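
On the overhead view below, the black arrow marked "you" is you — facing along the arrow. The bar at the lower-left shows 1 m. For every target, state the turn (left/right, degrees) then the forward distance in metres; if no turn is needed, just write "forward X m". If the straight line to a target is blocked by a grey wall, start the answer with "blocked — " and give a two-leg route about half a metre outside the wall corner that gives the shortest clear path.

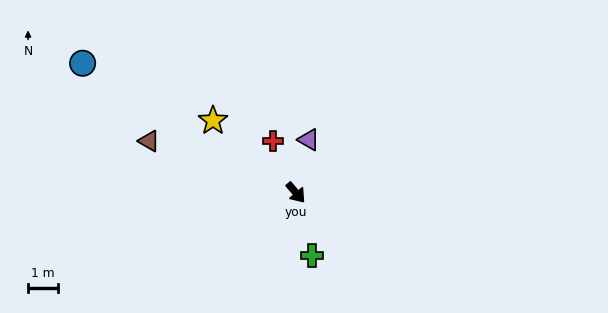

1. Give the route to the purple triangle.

turn left 126°, forward 1.8 m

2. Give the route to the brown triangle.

turn right 150°, forward 5.1 m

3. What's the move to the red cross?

turn left 163°, forward 1.9 m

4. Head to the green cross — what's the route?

turn right 26°, forward 2.1 m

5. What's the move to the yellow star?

turn right 171°, forward 3.6 m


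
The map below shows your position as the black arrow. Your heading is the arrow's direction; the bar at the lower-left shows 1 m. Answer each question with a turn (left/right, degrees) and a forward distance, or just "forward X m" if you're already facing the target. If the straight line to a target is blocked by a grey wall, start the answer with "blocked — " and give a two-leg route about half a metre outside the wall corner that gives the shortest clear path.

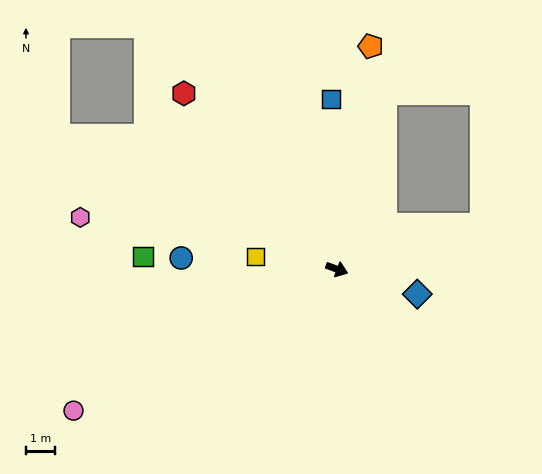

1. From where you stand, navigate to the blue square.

turn left 112°, forward 5.9 m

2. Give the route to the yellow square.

turn right 168°, forward 2.9 m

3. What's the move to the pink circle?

turn right 131°, forward 10.5 m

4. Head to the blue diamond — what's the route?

turn left 3°, forward 2.9 m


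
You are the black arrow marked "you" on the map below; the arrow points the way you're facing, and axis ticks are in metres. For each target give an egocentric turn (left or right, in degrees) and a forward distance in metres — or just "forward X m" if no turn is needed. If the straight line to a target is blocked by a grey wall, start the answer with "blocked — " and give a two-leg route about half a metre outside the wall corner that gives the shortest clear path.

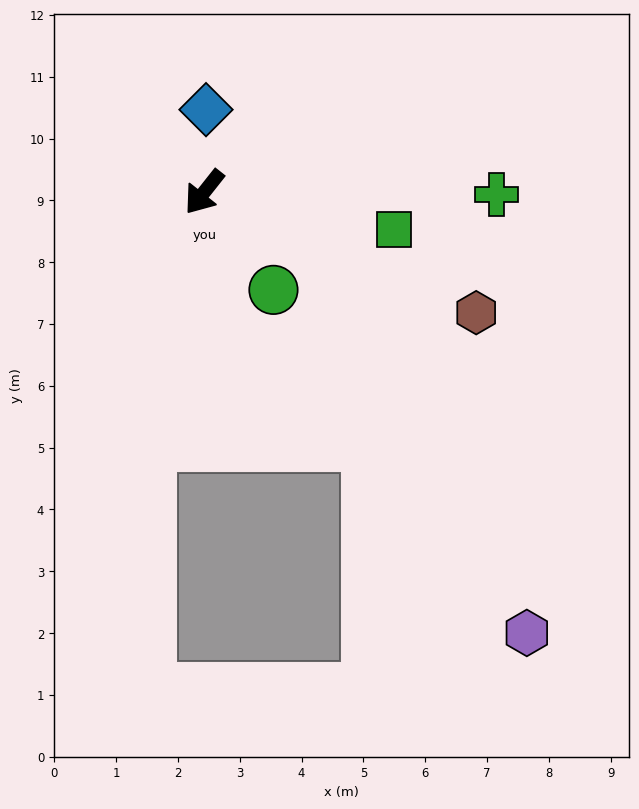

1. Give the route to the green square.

turn left 117°, forward 3.1 m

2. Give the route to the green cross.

turn left 128°, forward 4.7 m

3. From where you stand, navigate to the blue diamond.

turn right 143°, forward 1.3 m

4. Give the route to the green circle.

turn left 74°, forward 1.9 m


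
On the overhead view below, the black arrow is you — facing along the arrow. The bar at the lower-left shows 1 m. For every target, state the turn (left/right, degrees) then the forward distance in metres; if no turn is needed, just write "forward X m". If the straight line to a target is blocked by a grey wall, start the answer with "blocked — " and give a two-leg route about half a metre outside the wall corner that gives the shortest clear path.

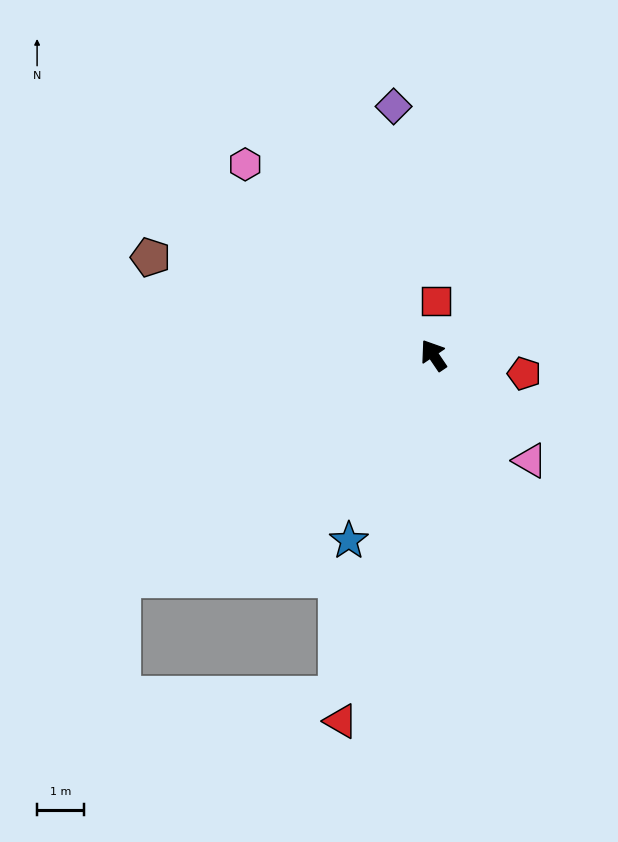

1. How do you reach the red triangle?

turn left 132°, forward 8.0 m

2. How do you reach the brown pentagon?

turn left 37°, forward 6.4 m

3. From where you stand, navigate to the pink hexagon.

turn left 11°, forward 5.7 m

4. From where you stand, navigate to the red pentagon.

turn right 136°, forward 2.0 m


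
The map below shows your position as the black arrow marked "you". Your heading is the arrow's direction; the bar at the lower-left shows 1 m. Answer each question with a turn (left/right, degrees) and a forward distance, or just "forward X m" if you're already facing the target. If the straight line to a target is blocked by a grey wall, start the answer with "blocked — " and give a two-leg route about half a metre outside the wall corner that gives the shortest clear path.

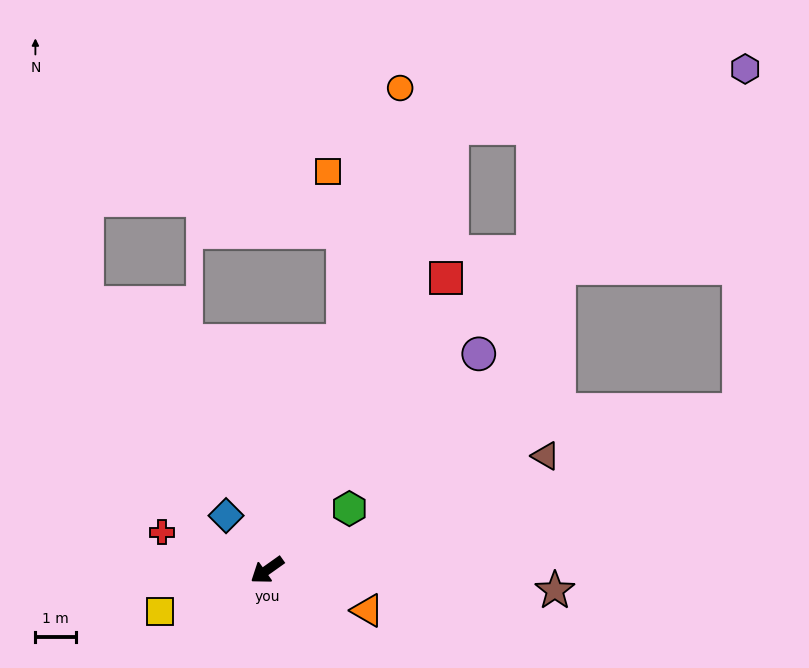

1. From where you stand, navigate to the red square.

turn right 157°, forward 8.5 m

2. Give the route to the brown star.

turn left 141°, forward 7.1 m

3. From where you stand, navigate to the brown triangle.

turn left 167°, forward 7.4 m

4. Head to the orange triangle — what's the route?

turn left 123°, forward 2.7 m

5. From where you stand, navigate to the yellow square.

turn right 14°, forward 2.8 m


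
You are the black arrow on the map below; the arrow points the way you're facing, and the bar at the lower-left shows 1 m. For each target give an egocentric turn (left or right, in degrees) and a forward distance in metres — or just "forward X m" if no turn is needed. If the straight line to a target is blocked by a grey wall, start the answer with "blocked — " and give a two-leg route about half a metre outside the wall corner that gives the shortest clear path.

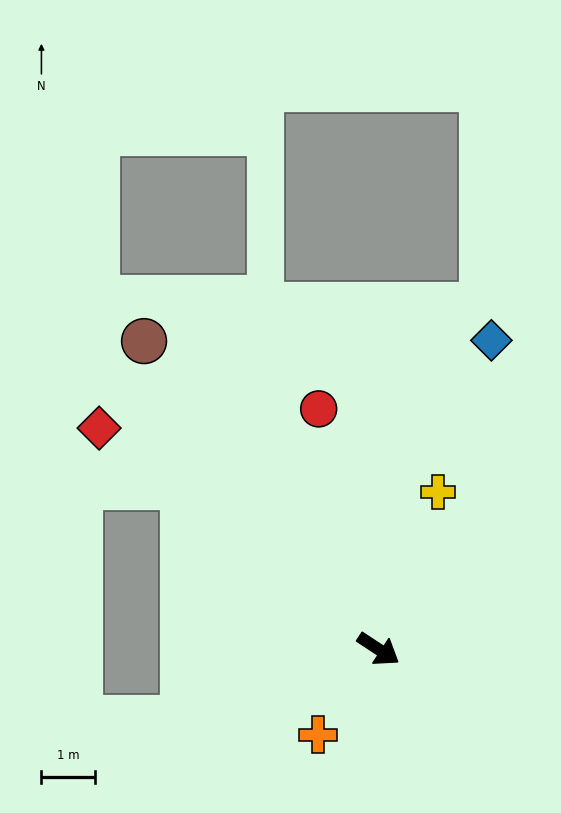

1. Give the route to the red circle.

turn left 137°, forward 4.6 m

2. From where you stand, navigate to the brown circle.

turn left 161°, forward 7.2 m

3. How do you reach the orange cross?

turn right 92°, forward 2.0 m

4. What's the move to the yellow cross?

turn left 103°, forward 3.1 m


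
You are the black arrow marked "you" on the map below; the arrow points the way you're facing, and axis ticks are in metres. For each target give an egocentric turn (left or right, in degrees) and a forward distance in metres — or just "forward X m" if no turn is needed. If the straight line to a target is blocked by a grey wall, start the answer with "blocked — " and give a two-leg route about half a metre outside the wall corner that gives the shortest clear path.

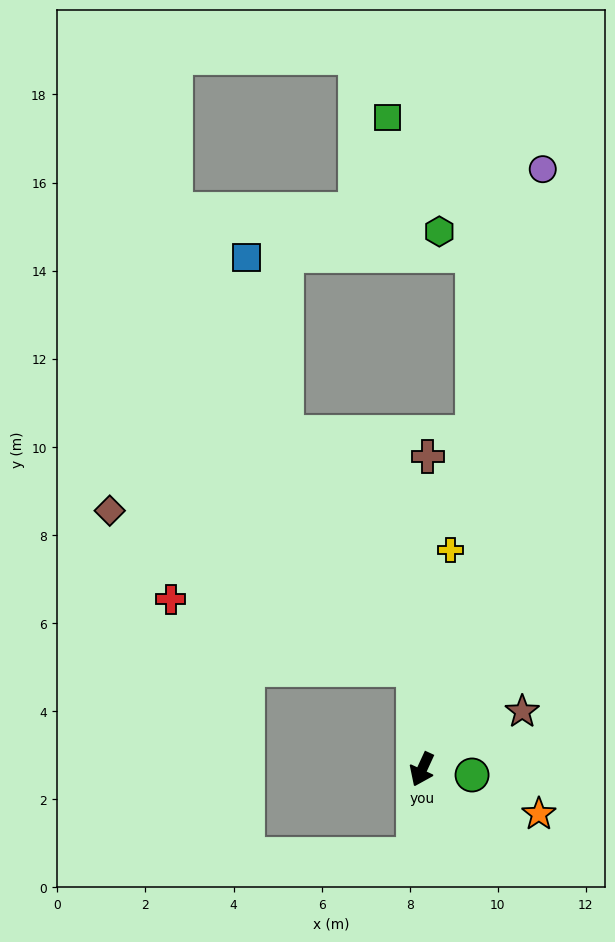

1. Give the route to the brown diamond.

blocked — turn right 151°, forward 2.3 m, then turn left 58°, forward 7.8 m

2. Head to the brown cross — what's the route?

turn right 156°, forward 7.1 m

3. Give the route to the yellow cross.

turn right 163°, forward 5.0 m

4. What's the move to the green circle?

turn left 108°, forward 1.1 m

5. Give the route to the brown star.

turn left 145°, forward 2.6 m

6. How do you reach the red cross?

blocked — turn right 151°, forward 2.3 m, then turn left 70°, forward 5.8 m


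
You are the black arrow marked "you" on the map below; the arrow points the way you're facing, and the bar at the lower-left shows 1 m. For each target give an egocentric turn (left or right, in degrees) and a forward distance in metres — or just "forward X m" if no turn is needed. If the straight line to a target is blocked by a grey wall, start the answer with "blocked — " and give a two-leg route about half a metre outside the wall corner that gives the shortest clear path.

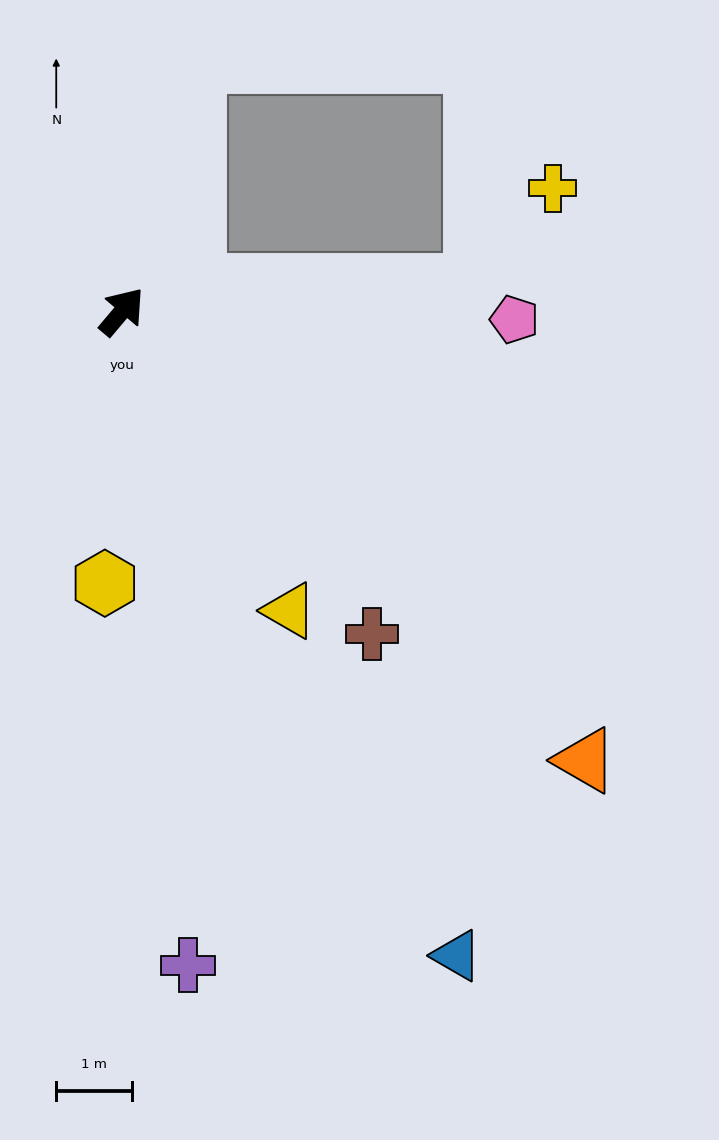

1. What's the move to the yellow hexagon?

turn right 143°, forward 3.6 m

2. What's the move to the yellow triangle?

turn right 111°, forward 4.5 m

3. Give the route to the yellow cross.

blocked — turn right 46°, forward 4.7 m, then turn left 48°, forward 1.6 m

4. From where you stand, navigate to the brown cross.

turn right 102°, forward 5.4 m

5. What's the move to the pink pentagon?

turn right 51°, forward 5.2 m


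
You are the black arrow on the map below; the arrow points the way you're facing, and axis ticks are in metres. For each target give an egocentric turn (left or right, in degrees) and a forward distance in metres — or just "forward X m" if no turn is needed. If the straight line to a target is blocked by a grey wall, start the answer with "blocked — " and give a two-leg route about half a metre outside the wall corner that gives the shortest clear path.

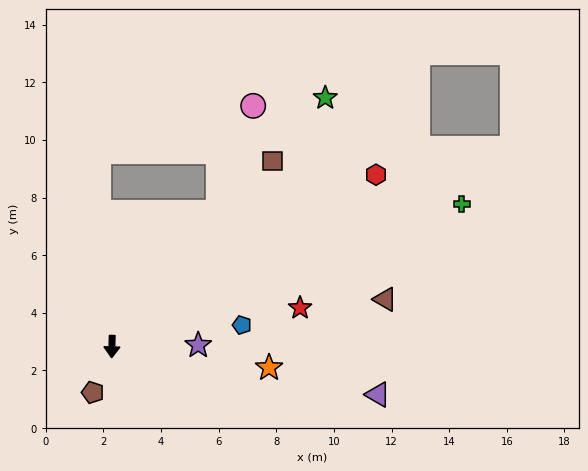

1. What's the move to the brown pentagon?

turn right 21°, forward 1.7 m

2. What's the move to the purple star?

turn left 92°, forward 3.0 m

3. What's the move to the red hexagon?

turn left 124°, forward 10.9 m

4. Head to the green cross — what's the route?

turn left 114°, forward 13.1 m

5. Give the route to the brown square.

turn left 141°, forward 8.5 m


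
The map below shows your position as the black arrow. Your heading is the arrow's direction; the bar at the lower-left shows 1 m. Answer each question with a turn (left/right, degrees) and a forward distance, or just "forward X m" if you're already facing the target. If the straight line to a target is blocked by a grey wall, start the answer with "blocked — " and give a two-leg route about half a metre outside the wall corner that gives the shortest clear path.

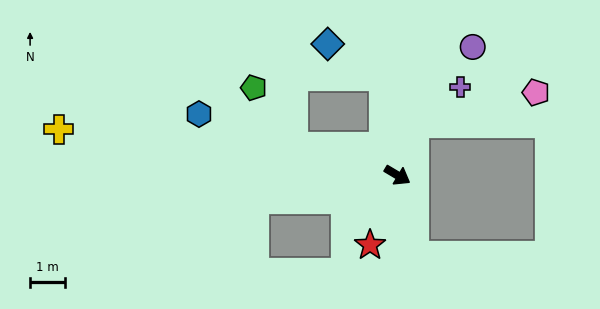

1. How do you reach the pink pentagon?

blocked — turn left 102°, forward 1.6 m, then turn right 57°, forward 3.6 m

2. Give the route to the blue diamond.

blocked — turn left 129°, forward 2.9 m, then turn left 52°, forward 1.9 m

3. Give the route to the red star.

turn right 81°, forward 2.2 m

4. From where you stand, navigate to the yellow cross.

turn right 157°, forward 9.9 m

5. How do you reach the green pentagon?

blocked — turn right 165°, forward 3.1 m, then turn right 40°, forward 2.1 m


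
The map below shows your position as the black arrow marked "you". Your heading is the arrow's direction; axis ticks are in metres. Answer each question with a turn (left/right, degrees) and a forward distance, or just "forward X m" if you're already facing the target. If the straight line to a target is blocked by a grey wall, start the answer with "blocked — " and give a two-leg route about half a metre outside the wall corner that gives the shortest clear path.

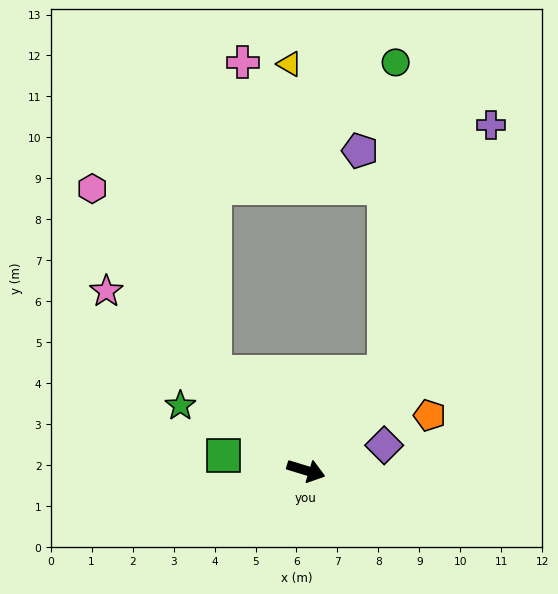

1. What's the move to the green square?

turn right 173°, forward 2.0 m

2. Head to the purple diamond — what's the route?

turn left 35°, forward 2.0 m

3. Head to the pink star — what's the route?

turn left 155°, forward 6.6 m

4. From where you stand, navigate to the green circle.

blocked — turn left 68°, forward 3.1 m, then turn left 37°, forward 7.6 m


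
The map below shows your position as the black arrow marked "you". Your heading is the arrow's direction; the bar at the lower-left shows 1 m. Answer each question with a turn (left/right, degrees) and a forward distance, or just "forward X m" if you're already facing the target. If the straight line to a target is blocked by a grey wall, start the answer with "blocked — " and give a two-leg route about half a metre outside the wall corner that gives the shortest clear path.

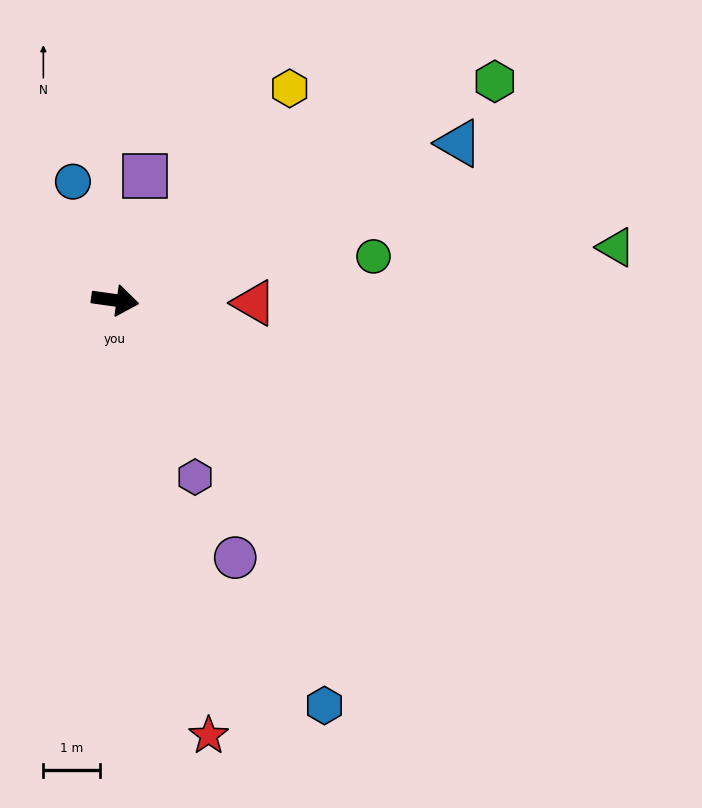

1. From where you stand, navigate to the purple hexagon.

turn right 58°, forward 3.4 m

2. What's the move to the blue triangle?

turn left 33°, forward 6.7 m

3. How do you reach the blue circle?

turn left 118°, forward 2.2 m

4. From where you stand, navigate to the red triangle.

turn left 7°, forward 2.5 m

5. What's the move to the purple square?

turn left 85°, forward 2.3 m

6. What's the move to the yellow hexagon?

turn left 59°, forward 4.9 m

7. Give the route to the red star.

turn right 70°, forward 7.9 m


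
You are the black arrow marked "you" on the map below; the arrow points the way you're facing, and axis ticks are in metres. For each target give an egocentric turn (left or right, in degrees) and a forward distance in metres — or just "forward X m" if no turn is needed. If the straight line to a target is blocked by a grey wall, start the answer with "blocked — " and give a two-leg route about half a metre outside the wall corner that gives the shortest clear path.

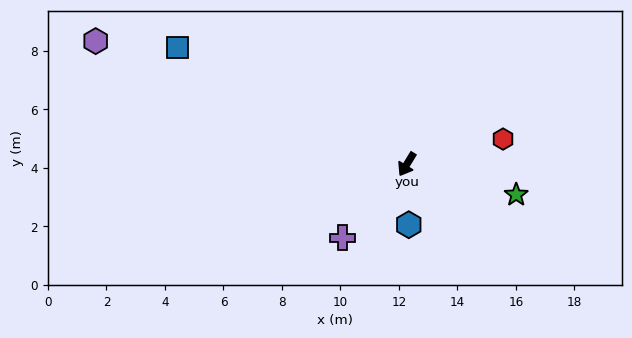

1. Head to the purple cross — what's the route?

turn right 10°, forward 3.3 m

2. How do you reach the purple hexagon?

turn right 80°, forward 11.4 m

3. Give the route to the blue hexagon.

turn left 33°, forward 2.1 m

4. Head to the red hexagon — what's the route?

turn left 136°, forward 3.4 m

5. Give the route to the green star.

turn left 106°, forward 3.9 m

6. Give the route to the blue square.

turn right 86°, forward 8.8 m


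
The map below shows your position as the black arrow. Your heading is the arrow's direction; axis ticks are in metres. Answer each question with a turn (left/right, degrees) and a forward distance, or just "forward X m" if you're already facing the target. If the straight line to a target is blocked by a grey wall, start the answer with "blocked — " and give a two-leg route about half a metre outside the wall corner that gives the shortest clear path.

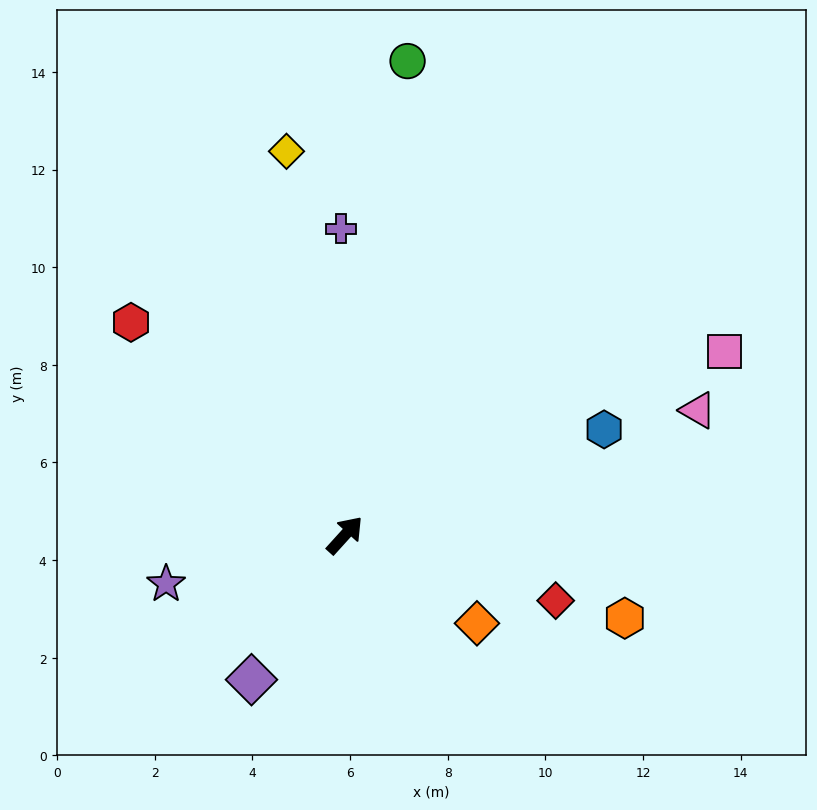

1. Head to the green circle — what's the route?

turn left 35°, forward 9.8 m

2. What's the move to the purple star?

turn left 147°, forward 3.8 m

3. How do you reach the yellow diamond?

turn left 51°, forward 8.0 m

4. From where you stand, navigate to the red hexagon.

turn left 87°, forward 6.2 m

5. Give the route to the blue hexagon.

turn right 26°, forward 5.7 m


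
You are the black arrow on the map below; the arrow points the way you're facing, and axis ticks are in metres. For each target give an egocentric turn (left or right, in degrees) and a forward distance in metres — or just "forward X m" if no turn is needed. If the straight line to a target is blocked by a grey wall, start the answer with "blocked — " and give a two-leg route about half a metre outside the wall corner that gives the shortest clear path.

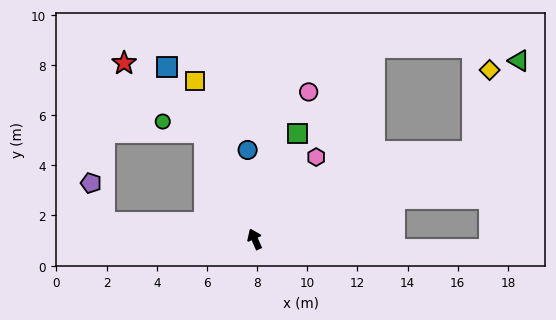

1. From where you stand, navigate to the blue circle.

turn right 19°, forward 3.6 m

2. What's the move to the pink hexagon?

turn right 61°, forward 4.1 m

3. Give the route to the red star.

blocked — forward 4.7 m, then turn left 25°, forward 4.2 m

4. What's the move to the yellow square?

turn right 3°, forward 6.7 m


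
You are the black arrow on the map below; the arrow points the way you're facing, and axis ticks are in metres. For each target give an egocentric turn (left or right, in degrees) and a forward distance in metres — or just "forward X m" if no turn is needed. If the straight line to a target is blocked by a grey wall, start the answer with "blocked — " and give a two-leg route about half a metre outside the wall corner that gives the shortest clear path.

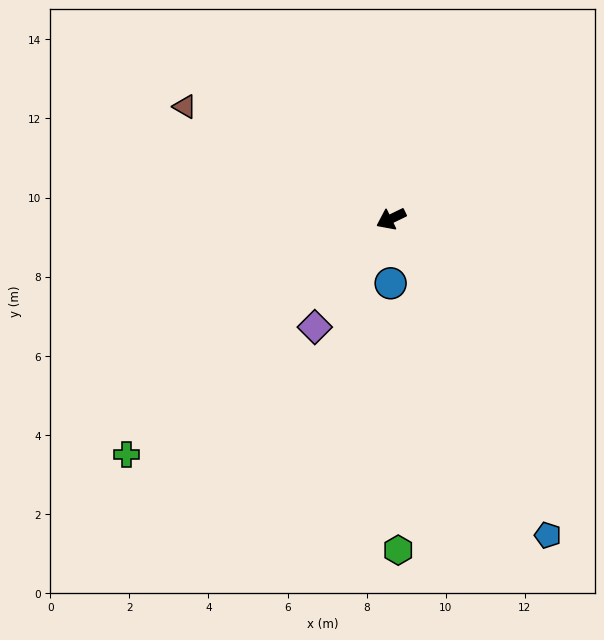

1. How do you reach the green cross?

turn left 16°, forward 9.0 m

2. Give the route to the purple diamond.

turn left 29°, forward 3.3 m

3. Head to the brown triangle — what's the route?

turn right 54°, forward 5.9 m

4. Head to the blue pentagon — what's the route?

turn left 90°, forward 8.9 m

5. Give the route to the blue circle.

turn left 64°, forward 1.6 m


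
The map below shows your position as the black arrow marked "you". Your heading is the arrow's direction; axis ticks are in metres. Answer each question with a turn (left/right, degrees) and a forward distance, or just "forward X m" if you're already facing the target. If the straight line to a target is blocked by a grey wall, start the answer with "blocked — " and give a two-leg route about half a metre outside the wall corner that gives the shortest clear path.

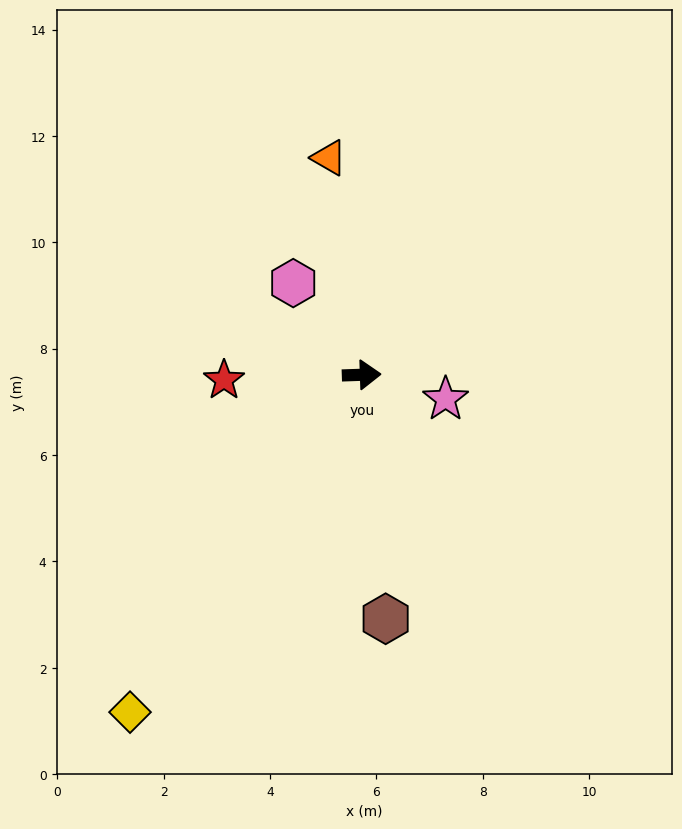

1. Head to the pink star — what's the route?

turn right 18°, forward 1.6 m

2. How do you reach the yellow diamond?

turn right 126°, forward 7.7 m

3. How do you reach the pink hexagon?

turn left 125°, forward 2.2 m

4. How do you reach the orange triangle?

turn left 97°, forward 4.1 m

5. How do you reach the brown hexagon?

turn right 86°, forward 4.6 m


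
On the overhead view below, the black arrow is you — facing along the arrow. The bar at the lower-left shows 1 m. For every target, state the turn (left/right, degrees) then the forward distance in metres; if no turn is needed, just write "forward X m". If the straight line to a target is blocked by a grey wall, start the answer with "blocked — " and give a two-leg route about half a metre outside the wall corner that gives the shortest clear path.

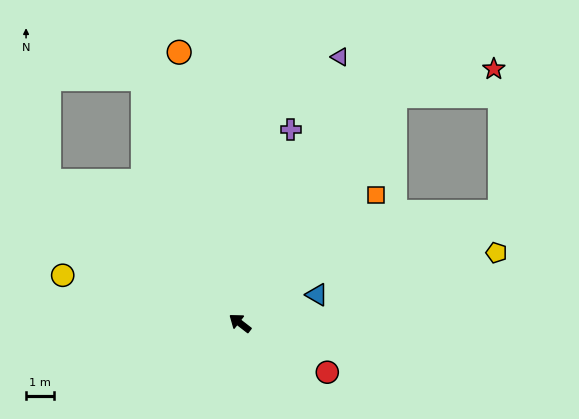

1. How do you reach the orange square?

turn right 99°, forward 6.6 m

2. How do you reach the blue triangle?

turn right 122°, forward 2.9 m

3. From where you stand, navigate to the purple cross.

turn right 67°, forward 7.1 m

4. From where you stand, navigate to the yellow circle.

turn left 23°, forward 6.5 m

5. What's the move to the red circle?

turn right 172°, forward 3.5 m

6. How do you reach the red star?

blocked — turn right 87°, forward 9.7 m, then turn right 40°, forward 3.6 m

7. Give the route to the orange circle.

turn right 40°, forward 9.8 m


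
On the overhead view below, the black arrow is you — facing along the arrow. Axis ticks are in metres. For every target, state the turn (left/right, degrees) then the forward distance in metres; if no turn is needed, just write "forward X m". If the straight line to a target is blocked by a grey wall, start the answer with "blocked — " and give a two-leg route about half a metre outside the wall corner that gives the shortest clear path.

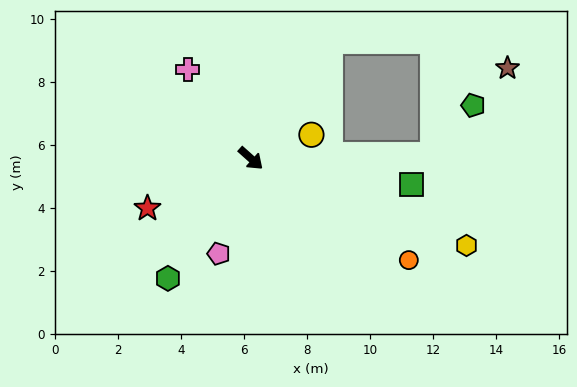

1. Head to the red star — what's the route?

turn right 112°, forward 3.6 m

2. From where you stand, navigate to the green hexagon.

turn right 83°, forward 4.6 m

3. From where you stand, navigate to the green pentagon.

blocked — turn left 43°, forward 5.8 m, then turn left 50°, forward 2.0 m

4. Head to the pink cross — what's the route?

turn left 167°, forward 3.5 m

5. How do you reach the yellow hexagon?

turn left 20°, forward 7.4 m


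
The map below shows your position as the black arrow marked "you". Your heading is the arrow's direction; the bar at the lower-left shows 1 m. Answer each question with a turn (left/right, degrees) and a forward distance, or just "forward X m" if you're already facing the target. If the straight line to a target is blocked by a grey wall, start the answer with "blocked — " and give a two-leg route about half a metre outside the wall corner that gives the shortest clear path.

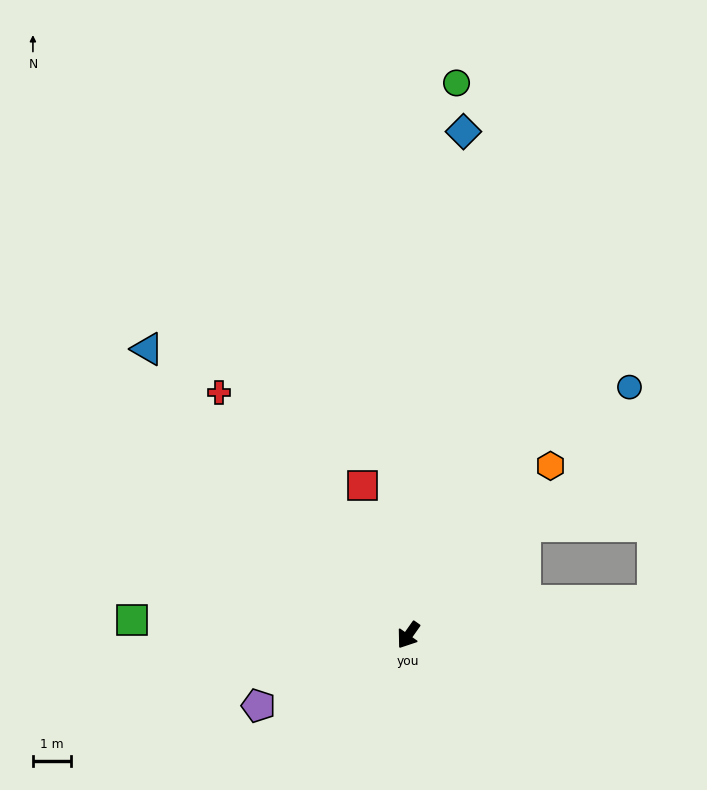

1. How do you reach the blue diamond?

turn right 151°, forward 13.1 m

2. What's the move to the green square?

turn right 58°, forward 7.2 m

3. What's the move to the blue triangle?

turn right 102°, forward 10.0 m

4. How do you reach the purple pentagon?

turn right 30°, forward 4.3 m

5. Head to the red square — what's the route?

turn right 128°, forward 4.1 m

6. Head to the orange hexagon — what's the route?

turn left 175°, forward 5.7 m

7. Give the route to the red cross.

turn right 107°, forward 8.0 m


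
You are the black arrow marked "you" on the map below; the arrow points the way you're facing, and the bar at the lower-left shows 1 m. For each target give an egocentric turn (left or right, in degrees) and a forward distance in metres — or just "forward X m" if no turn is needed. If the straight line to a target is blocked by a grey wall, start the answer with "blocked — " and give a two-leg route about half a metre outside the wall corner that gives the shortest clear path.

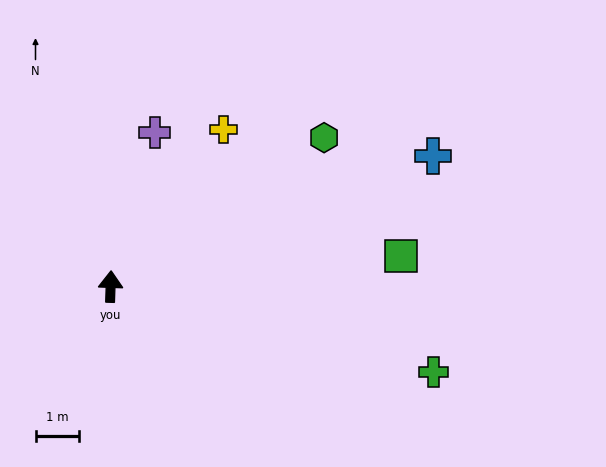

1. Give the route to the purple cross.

turn right 14°, forward 3.7 m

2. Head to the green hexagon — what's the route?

turn right 53°, forward 6.0 m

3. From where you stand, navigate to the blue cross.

turn right 66°, forward 8.0 m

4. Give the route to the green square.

turn right 82°, forward 6.7 m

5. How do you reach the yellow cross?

turn right 34°, forward 4.4 m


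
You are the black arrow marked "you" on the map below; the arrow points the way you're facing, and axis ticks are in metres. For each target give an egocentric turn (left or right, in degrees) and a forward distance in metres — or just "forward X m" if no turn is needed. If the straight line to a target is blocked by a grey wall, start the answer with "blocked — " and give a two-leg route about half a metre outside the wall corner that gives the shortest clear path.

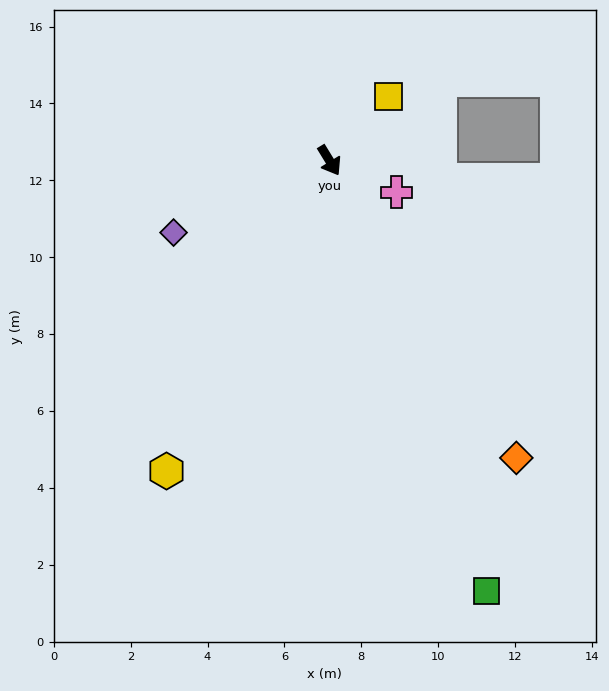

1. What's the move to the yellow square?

turn left 106°, forward 2.3 m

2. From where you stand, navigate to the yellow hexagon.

turn right 59°, forward 9.1 m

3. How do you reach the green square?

turn right 11°, forward 11.9 m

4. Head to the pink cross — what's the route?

turn left 33°, forward 1.9 m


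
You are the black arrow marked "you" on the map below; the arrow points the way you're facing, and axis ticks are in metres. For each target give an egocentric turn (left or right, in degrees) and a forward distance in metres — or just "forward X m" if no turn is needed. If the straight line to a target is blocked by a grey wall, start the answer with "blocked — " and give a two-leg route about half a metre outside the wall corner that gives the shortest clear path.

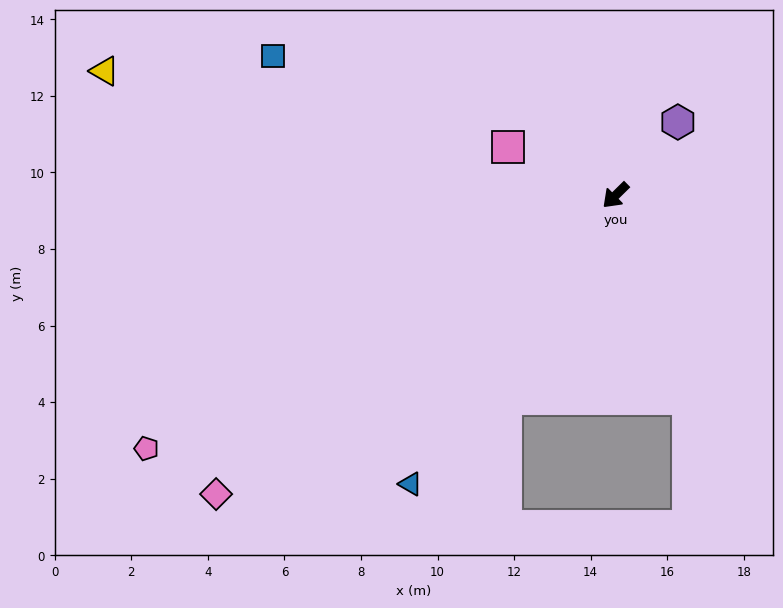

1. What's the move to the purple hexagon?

turn right 175°, forward 2.5 m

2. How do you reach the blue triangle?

turn left 10°, forward 9.3 m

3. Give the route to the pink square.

turn right 69°, forward 3.1 m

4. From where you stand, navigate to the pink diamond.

turn right 8°, forward 13.0 m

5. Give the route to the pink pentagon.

turn right 16°, forward 13.9 m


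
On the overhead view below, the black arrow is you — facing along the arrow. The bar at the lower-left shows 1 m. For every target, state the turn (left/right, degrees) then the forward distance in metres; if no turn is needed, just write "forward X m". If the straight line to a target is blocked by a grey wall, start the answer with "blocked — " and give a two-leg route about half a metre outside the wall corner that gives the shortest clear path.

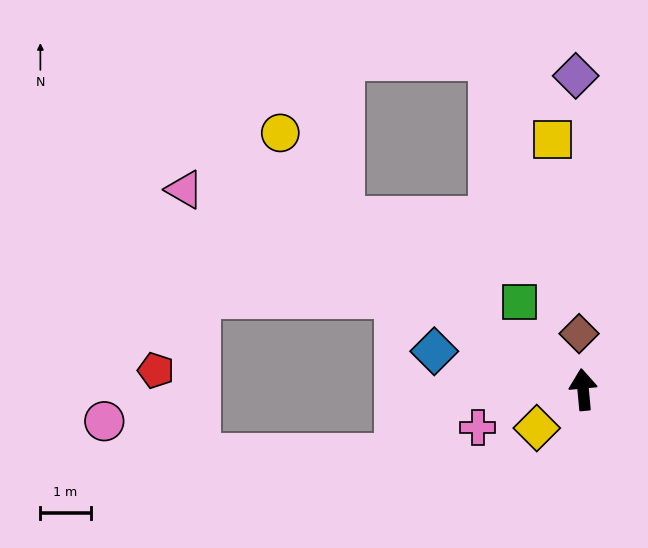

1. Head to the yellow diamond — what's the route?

turn left 124°, forward 1.2 m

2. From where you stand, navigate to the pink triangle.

turn left 58°, forward 8.8 m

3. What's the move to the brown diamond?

forward 1.1 m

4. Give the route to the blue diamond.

turn left 70°, forward 3.0 m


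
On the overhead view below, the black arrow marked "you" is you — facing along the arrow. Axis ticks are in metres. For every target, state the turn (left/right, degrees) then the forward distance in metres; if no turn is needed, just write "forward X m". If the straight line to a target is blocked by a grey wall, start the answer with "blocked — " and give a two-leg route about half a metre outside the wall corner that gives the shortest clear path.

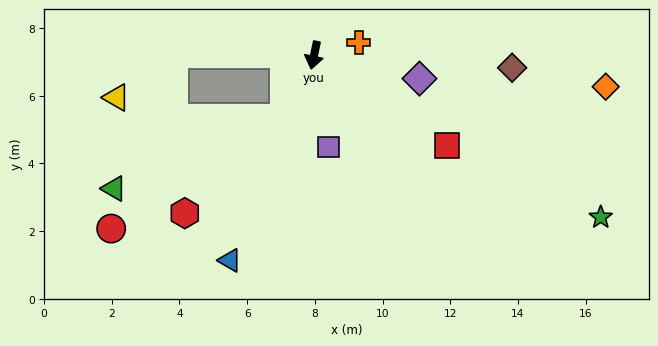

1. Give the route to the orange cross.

turn left 118°, forward 1.4 m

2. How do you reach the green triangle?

blocked — turn right 13°, forward 2.1 m, then turn right 43°, forward 5.4 m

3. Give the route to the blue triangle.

turn right 10°, forward 6.5 m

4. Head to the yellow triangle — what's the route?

blocked — turn right 79°, forward 4.2 m, then turn left 39°, forward 2.1 m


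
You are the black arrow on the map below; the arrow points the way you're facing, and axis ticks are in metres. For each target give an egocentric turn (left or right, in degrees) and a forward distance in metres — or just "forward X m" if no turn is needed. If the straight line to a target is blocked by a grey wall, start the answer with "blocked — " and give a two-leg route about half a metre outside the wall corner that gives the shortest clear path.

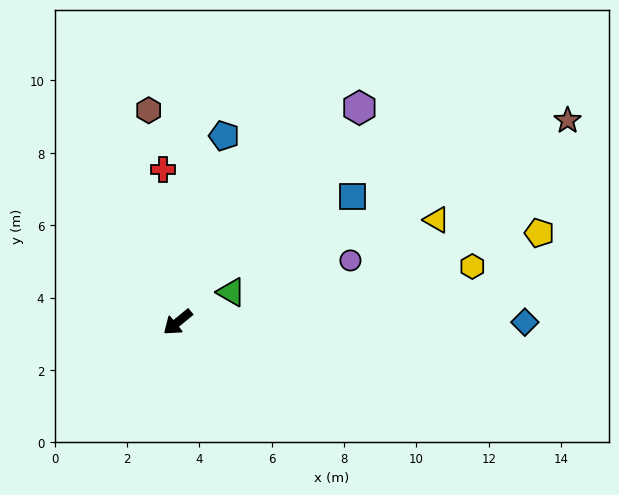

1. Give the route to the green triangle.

turn left 170°, forward 1.7 m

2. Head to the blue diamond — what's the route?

turn left 141°, forward 9.6 m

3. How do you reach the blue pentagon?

turn right 143°, forward 5.3 m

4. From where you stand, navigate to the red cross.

turn right 124°, forward 4.2 m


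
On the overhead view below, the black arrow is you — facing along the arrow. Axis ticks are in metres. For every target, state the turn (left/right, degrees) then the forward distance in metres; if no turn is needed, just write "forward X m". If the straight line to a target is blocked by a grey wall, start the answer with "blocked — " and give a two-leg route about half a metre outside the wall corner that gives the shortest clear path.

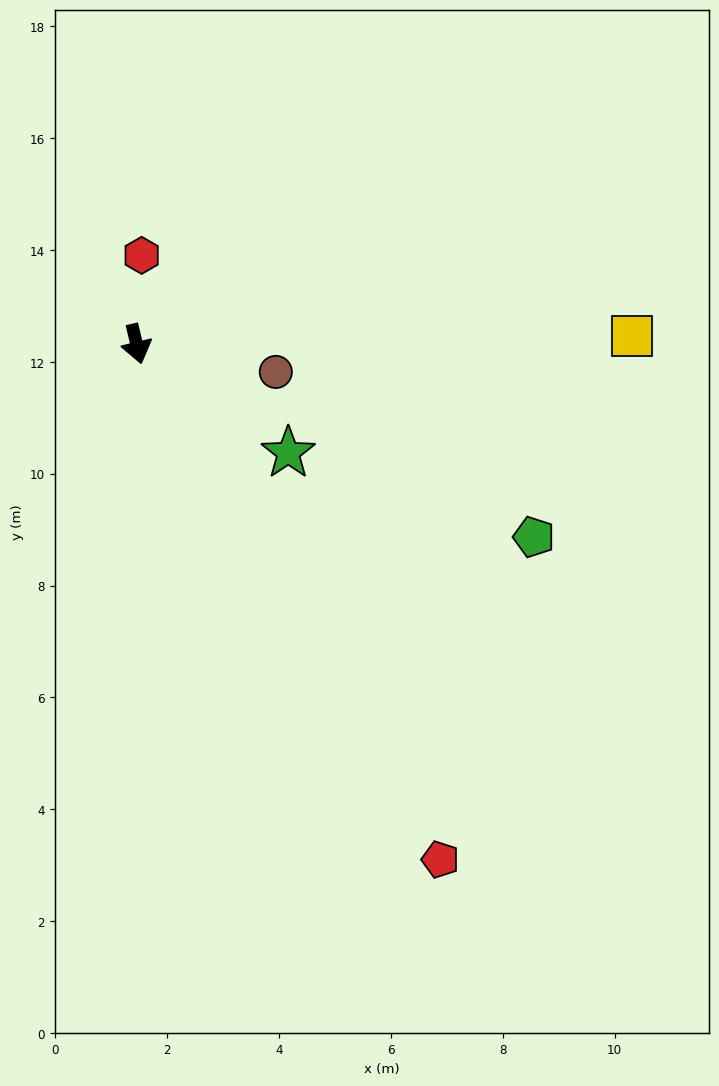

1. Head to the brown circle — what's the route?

turn left 65°, forward 2.5 m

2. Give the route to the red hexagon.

turn left 163°, forward 1.6 m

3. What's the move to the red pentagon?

turn left 17°, forward 10.7 m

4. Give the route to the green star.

turn left 41°, forward 3.3 m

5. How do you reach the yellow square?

turn left 78°, forward 8.9 m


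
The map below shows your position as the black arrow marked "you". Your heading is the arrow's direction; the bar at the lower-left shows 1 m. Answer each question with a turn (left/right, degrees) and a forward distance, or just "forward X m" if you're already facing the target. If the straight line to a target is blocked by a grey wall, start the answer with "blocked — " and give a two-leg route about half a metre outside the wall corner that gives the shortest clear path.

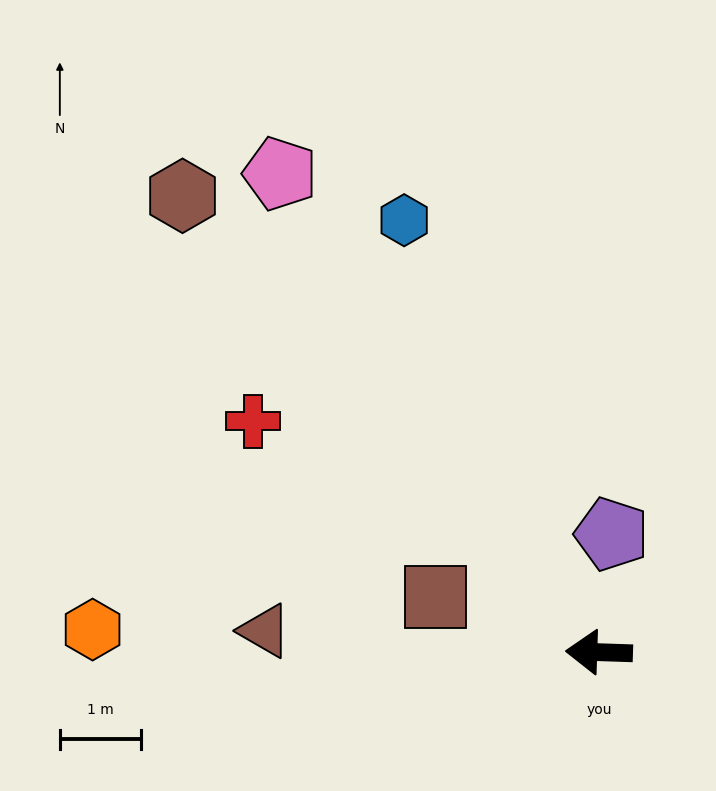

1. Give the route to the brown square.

turn right 17°, forward 2.1 m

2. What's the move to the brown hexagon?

turn right 46°, forward 7.6 m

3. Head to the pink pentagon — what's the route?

turn right 54°, forward 7.1 m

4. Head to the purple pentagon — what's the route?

turn right 94°, forward 1.5 m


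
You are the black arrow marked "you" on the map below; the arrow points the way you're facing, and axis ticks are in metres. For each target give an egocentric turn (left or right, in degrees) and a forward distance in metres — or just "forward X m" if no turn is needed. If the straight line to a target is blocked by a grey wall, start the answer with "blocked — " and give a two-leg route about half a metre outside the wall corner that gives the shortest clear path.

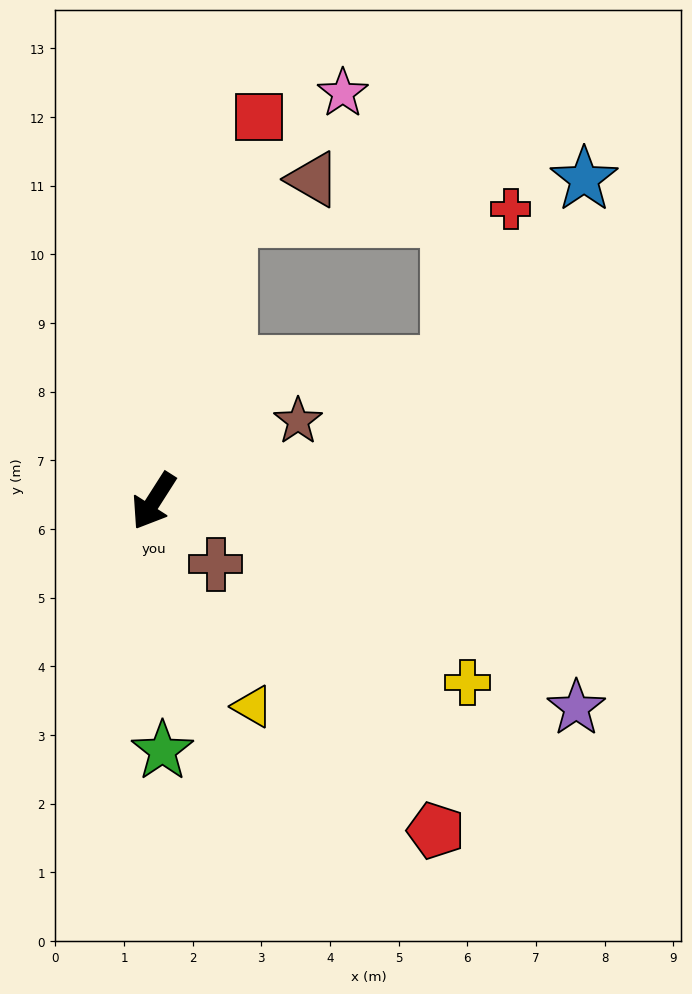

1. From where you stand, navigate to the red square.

turn right 163°, forward 5.8 m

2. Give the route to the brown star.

turn left 152°, forward 2.4 m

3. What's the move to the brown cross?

turn left 77°, forward 1.3 m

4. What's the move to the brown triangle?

blocked — turn right 162°, forward 4.3 m, then turn right 51°, forward 1.4 m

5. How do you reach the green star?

turn left 35°, forward 3.6 m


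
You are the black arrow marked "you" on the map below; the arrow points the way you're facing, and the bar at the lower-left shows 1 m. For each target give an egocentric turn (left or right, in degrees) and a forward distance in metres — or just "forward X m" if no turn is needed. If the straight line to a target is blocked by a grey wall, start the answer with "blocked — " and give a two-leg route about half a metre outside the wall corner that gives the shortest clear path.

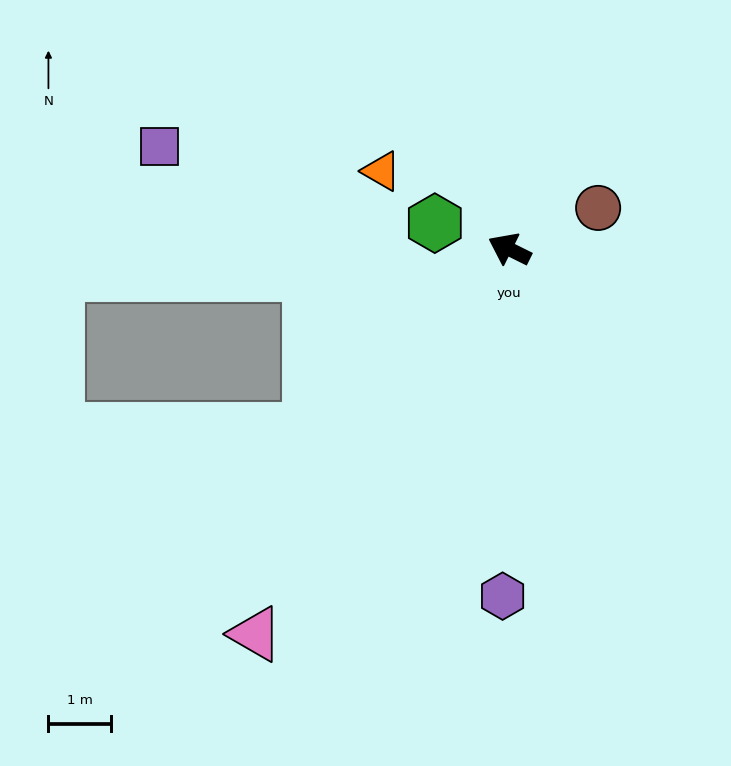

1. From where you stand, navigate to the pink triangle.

turn left 83°, forward 7.3 m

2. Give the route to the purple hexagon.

turn left 115°, forward 5.5 m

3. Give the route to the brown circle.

turn right 129°, forward 1.6 m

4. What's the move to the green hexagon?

turn left 7°, forward 1.3 m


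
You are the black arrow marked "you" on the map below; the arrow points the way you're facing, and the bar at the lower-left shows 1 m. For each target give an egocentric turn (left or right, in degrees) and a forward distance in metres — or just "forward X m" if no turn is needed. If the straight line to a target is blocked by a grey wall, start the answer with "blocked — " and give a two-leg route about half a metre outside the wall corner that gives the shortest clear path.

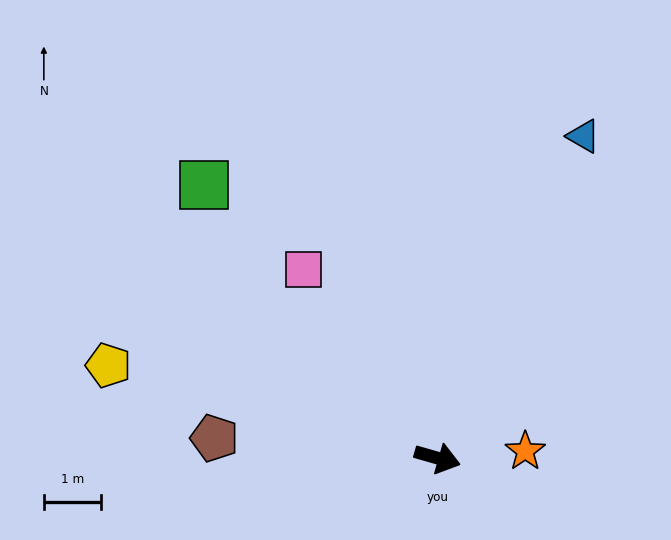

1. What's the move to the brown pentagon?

turn right 169°, forward 3.9 m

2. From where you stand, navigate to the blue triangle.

turn left 82°, forward 6.2 m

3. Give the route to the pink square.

turn left 141°, forward 4.1 m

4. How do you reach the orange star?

turn left 20°, forward 1.5 m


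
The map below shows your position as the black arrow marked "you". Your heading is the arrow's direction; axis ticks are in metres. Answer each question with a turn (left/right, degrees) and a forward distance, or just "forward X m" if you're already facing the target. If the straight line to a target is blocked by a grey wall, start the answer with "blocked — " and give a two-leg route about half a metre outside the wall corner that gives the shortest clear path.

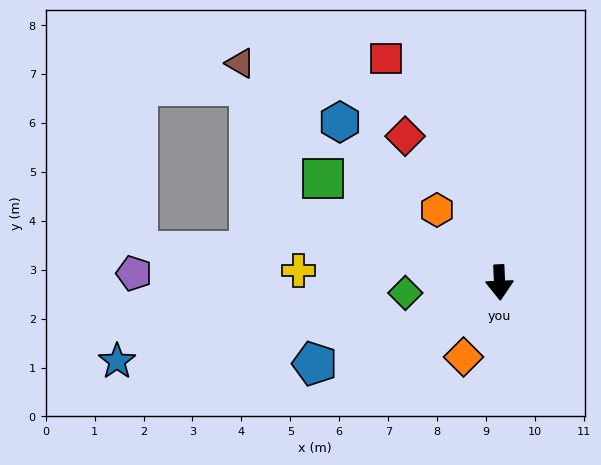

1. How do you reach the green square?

turn right 123°, forward 4.2 m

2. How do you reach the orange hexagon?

turn right 142°, forward 2.0 m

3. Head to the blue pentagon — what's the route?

turn right 69°, forward 4.1 m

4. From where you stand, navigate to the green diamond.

turn right 86°, forward 1.9 m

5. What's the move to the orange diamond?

turn right 28°, forward 1.7 m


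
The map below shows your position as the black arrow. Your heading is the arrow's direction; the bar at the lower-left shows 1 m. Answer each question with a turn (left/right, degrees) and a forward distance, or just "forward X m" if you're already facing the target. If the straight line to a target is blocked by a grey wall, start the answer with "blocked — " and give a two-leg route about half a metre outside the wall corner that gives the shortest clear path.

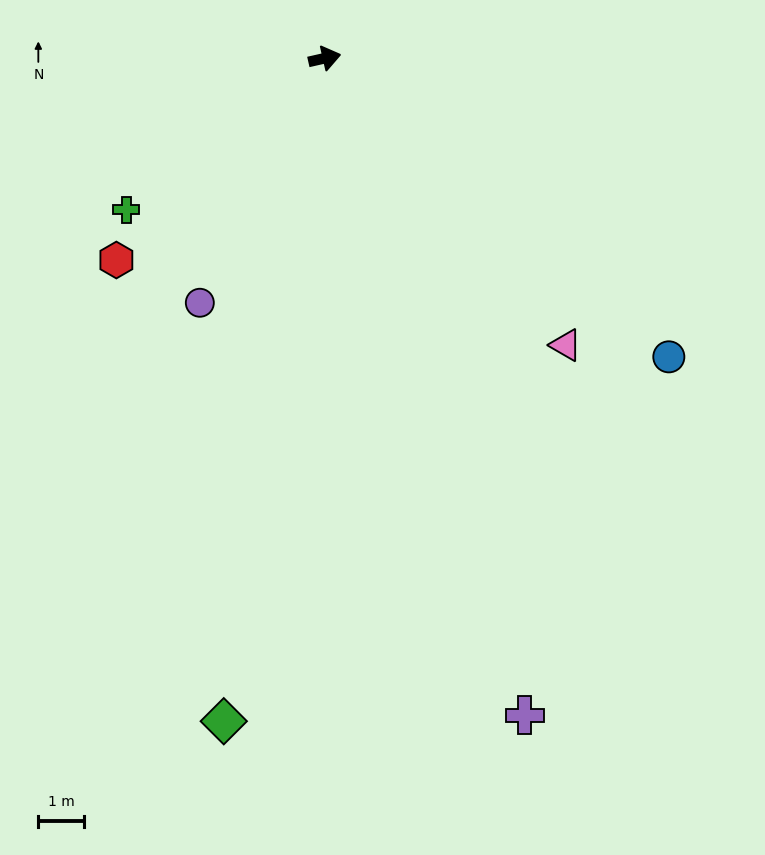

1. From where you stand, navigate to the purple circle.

turn right 130°, forward 6.0 m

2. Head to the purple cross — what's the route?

turn right 86°, forward 15.1 m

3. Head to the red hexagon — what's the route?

turn right 149°, forward 6.4 m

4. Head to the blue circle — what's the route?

turn right 54°, forward 10.0 m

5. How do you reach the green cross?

turn right 155°, forward 5.5 m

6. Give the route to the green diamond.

turn right 111°, forward 14.8 m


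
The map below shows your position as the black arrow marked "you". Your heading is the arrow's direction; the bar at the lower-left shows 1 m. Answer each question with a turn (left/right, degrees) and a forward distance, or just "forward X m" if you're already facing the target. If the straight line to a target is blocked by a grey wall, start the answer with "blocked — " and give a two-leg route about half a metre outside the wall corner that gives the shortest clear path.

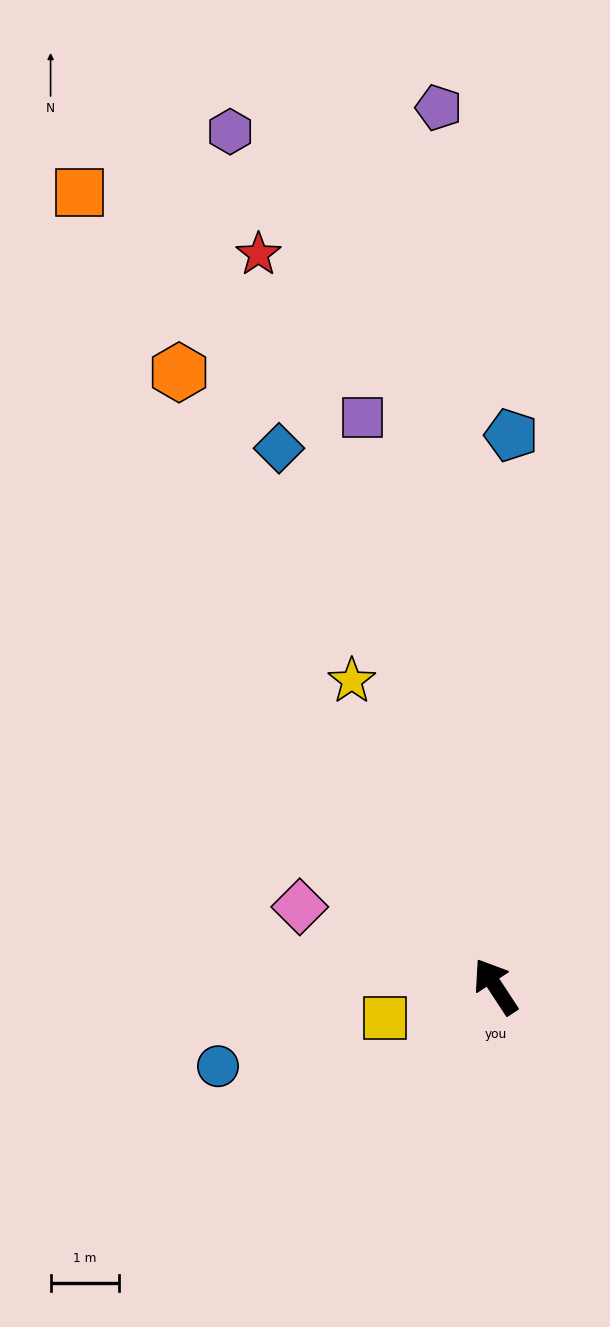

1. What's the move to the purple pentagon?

turn right 30°, forward 12.9 m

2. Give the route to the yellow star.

turn right 8°, forward 5.0 m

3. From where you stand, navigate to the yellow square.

turn left 73°, forward 1.7 m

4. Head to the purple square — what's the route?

turn right 20°, forward 8.6 m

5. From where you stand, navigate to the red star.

turn right 15°, forward 11.3 m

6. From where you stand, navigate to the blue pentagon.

turn right 35°, forward 8.1 m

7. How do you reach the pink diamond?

turn left 35°, forward 3.1 m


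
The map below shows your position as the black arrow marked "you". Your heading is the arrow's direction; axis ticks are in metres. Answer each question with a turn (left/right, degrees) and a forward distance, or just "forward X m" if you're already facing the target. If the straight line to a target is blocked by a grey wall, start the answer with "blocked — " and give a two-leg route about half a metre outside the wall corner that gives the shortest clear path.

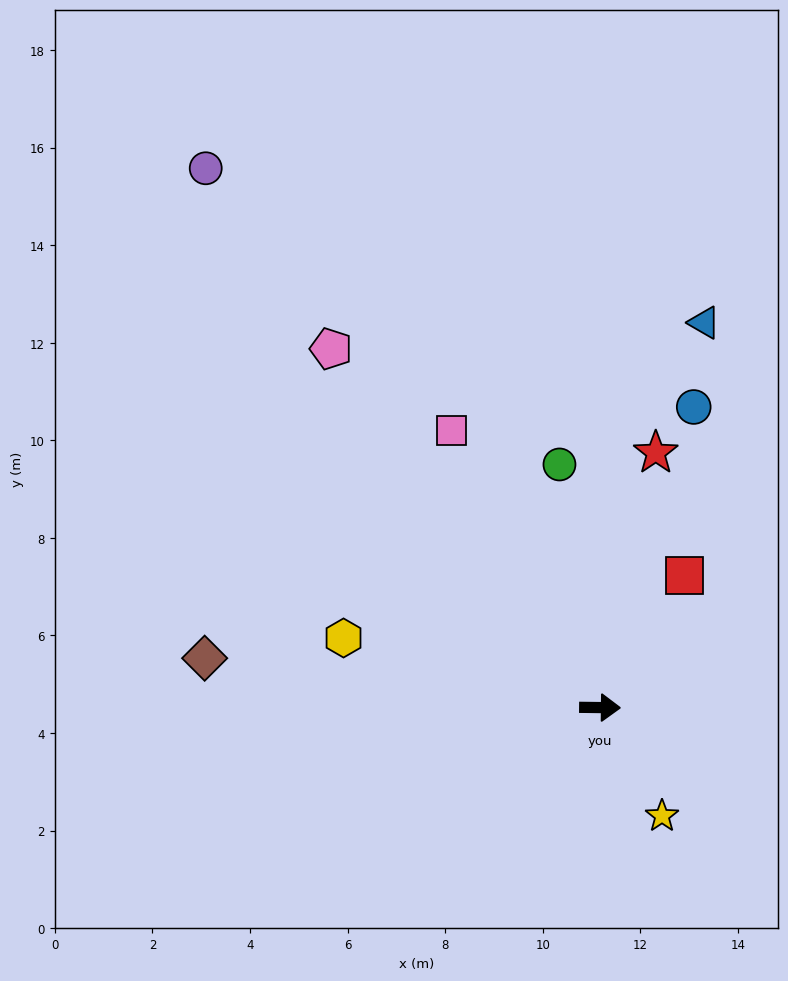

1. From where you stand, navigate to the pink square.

turn left 119°, forward 6.4 m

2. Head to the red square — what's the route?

turn left 58°, forward 3.2 m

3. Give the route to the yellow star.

turn right 60°, forward 2.6 m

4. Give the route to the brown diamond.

turn left 174°, forward 8.2 m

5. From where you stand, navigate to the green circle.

turn left 100°, forward 5.1 m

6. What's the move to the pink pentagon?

turn left 128°, forward 9.2 m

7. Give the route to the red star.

turn left 78°, forward 5.3 m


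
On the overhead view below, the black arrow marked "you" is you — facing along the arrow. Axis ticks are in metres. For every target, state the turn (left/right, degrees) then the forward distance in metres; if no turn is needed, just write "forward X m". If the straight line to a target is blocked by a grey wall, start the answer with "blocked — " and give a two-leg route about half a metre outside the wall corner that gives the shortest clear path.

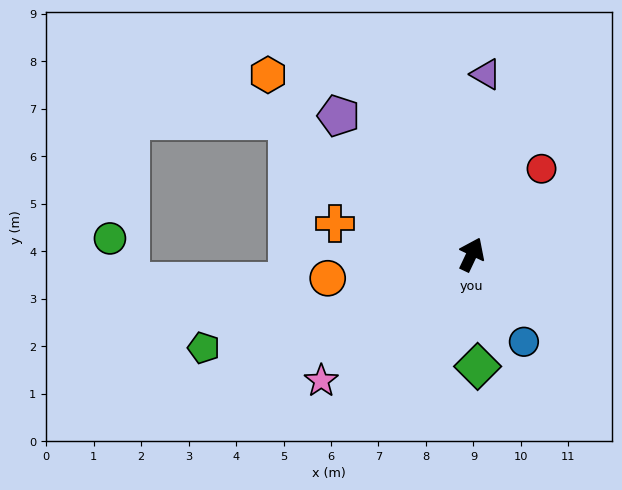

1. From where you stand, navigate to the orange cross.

turn left 103°, forward 3.0 m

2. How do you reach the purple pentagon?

turn left 69°, forward 4.0 m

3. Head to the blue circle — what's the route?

turn right 124°, forward 2.1 m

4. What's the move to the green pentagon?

turn left 135°, forward 6.0 m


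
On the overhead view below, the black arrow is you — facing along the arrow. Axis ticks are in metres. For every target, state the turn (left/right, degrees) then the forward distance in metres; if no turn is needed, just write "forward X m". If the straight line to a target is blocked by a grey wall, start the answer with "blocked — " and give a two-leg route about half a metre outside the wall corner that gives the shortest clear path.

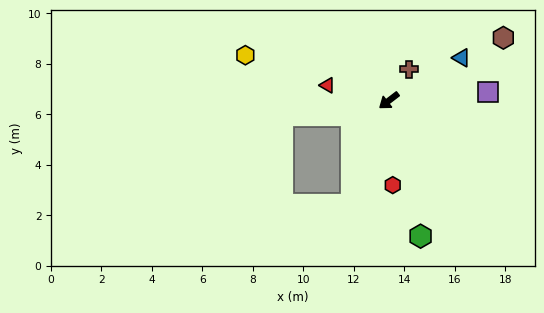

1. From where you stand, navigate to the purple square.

turn left 147°, forward 3.9 m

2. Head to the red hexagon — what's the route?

turn left 55°, forward 3.3 m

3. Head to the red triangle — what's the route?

turn right 52°, forward 2.5 m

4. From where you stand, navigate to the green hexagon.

turn left 66°, forward 5.5 m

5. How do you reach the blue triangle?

turn left 173°, forward 3.3 m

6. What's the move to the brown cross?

turn right 161°, forward 1.5 m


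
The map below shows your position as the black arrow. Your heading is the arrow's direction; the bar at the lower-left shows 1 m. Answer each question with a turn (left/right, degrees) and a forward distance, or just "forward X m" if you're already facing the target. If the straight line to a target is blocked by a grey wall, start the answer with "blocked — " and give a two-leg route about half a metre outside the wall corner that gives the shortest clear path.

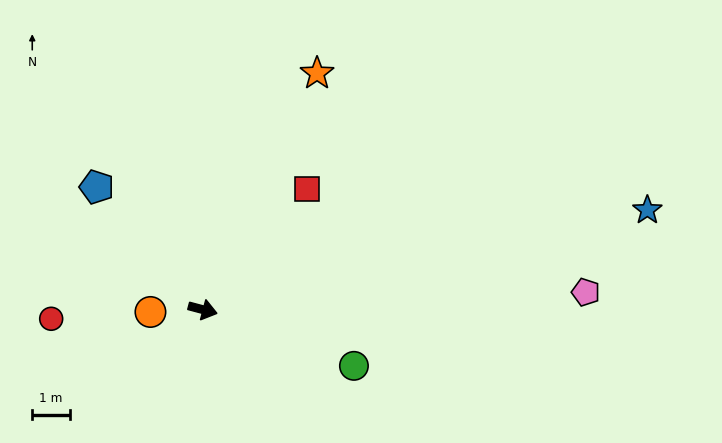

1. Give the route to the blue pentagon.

turn left 146°, forward 4.3 m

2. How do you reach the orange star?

turn left 79°, forward 7.0 m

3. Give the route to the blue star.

turn left 28°, forward 12.1 m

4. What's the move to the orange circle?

turn right 163°, forward 1.4 m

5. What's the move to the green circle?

turn right 6°, forward 4.3 m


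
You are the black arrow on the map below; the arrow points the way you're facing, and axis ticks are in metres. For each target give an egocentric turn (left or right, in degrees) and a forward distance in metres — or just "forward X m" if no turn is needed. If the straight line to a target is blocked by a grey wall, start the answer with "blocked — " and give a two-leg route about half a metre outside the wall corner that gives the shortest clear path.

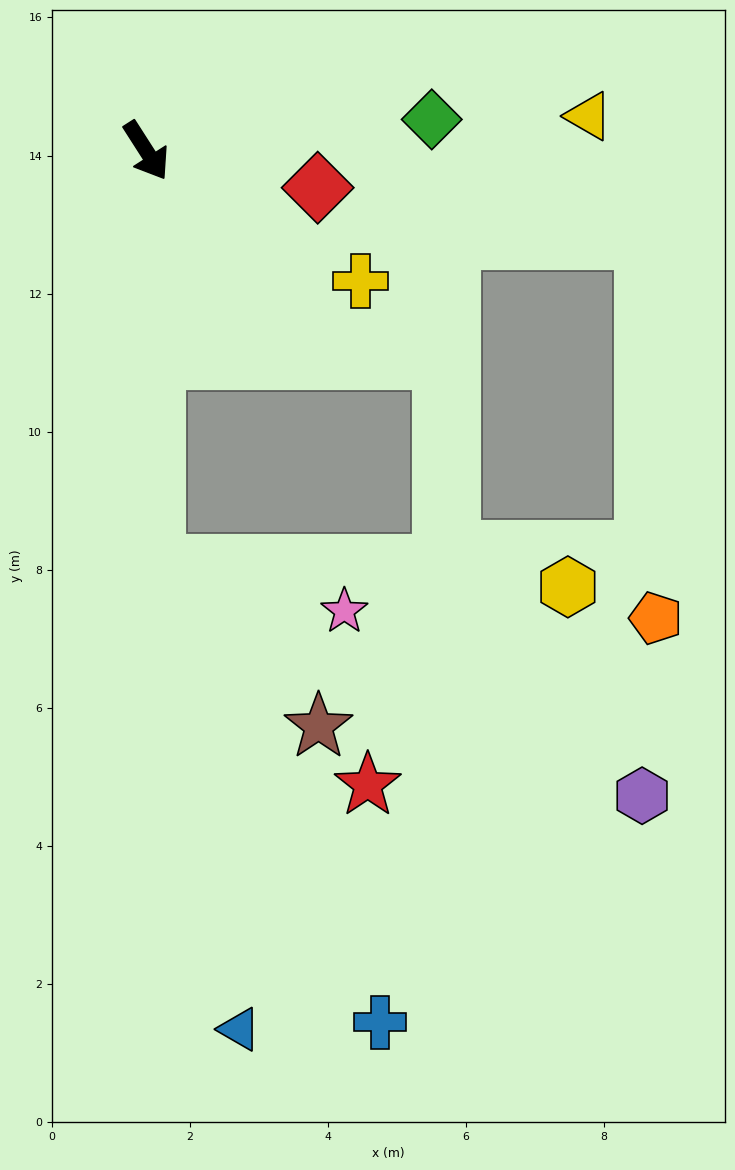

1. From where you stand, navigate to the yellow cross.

turn left 26°, forward 3.6 m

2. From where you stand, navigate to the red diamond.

turn left 45°, forward 2.5 m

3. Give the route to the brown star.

blocked — turn right 31°, forward 6.0 m, then turn left 43°, forward 3.3 m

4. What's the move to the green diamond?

turn left 64°, forward 4.2 m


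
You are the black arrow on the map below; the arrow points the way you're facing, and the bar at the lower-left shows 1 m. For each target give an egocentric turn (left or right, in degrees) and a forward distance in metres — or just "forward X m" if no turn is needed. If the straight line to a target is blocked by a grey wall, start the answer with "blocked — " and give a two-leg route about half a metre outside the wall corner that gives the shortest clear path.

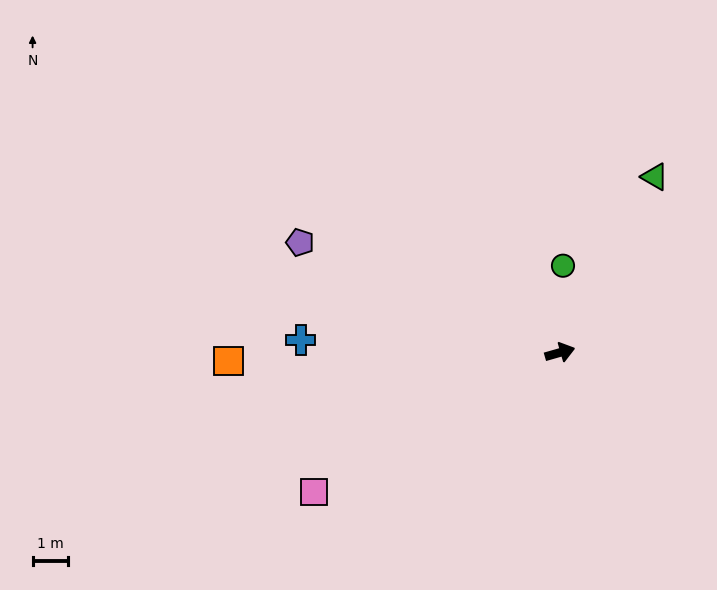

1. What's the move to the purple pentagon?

turn left 141°, forward 7.9 m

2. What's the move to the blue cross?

turn left 161°, forward 7.2 m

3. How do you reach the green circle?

turn left 72°, forward 2.4 m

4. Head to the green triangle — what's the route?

turn left 46°, forward 5.6 m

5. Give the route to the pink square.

turn right 166°, forward 7.9 m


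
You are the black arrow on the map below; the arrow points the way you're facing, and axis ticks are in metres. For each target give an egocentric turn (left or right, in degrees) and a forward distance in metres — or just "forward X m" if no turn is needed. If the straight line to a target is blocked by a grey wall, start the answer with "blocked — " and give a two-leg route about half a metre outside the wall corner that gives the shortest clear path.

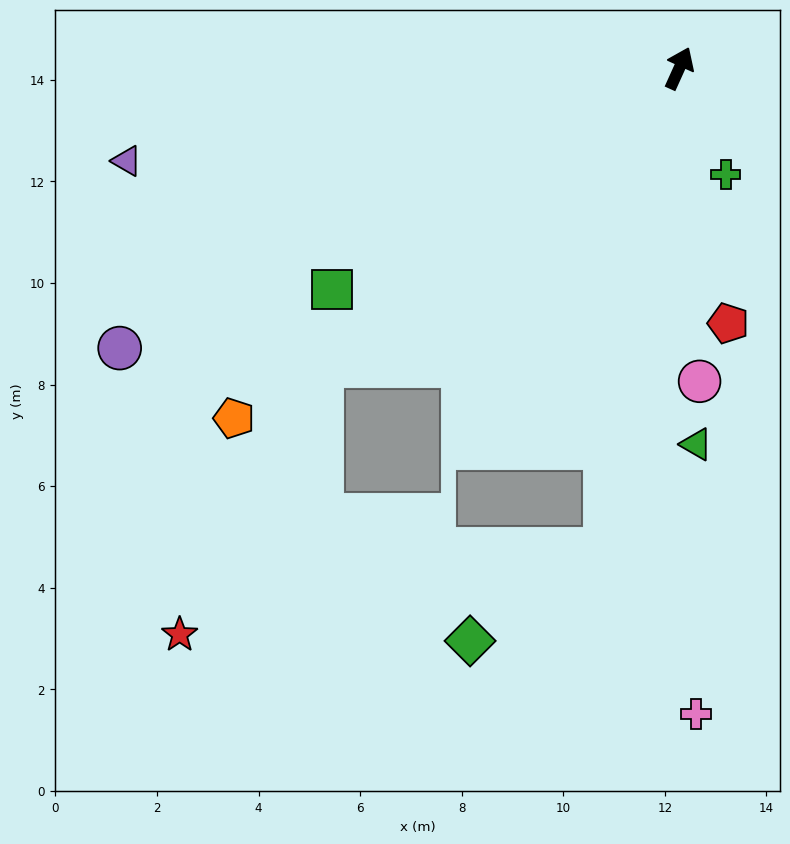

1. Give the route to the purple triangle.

turn left 124°, forward 11.0 m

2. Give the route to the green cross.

turn right 132°, forward 2.3 m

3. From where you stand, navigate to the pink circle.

turn right 152°, forward 6.2 m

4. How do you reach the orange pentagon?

turn left 152°, forward 11.2 m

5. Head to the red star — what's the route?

blocked — turn left 154°, forward 9.2 m, then turn left 22°, forward 6.0 m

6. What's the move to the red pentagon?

turn right 145°, forward 5.1 m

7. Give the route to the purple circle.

turn left 141°, forward 12.3 m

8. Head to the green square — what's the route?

turn left 147°, forward 8.1 m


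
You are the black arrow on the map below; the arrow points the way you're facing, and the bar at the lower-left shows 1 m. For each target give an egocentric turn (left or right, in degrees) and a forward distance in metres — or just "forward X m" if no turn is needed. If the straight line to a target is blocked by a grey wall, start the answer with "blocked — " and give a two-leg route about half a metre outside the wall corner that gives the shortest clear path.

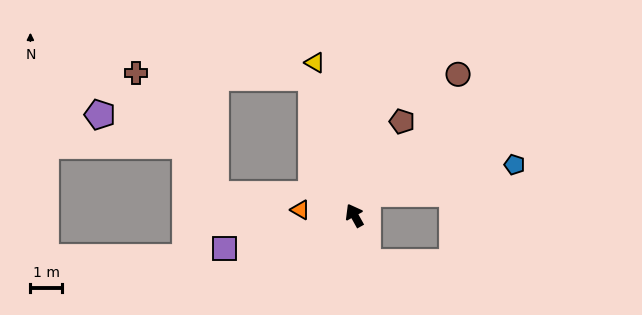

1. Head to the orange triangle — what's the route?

turn left 55°, forward 1.7 m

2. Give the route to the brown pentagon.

turn right 56°, forward 3.3 m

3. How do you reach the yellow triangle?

turn right 15°, forward 4.9 m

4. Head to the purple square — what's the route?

turn left 75°, forward 4.2 m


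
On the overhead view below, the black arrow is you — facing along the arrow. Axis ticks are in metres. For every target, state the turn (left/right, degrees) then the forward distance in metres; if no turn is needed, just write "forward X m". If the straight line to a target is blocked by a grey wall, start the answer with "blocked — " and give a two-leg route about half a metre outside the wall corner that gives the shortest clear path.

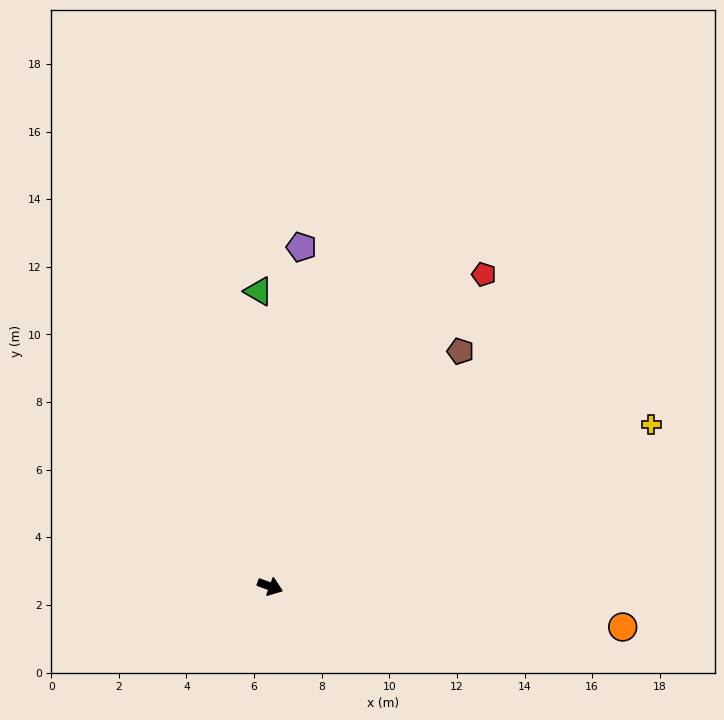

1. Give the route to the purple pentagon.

turn left 105°, forward 10.1 m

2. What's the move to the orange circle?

turn left 14°, forward 10.5 m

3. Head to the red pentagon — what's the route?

turn left 76°, forward 11.2 m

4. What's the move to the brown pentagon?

turn left 71°, forward 8.9 m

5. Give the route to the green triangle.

turn left 112°, forward 8.7 m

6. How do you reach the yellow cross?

turn left 43°, forward 12.2 m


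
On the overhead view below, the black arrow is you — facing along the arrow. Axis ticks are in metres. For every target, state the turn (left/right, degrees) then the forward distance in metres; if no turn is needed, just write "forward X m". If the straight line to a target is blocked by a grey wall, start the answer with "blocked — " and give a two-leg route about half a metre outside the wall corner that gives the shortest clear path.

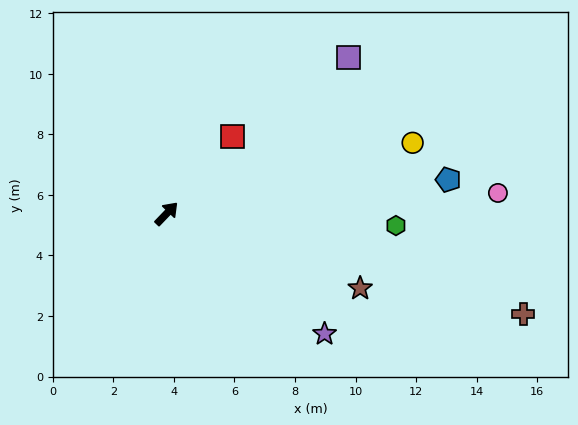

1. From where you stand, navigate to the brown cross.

turn right 62°, forward 12.2 m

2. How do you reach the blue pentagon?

turn right 39°, forward 9.4 m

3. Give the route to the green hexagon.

turn right 49°, forward 7.6 m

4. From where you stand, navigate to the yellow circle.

turn right 30°, forward 8.5 m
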